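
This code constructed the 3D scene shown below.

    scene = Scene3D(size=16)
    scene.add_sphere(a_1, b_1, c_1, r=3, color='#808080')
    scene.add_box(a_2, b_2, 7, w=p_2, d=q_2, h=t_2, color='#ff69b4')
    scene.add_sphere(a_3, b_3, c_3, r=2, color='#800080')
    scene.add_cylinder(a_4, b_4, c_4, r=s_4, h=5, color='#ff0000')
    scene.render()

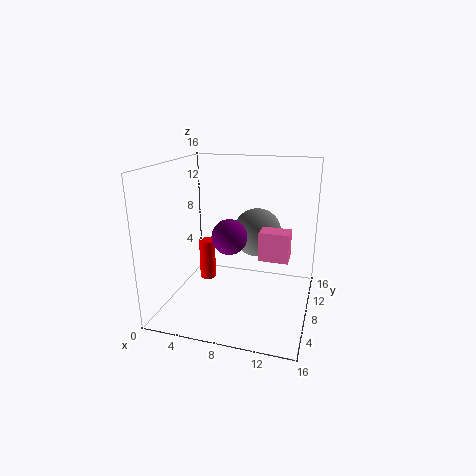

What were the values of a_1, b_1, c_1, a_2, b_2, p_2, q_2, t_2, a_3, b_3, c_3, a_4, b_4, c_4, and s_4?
a_1 = 9; b_1 = 13; c_1 = 7; a_2 = 11; b_2 = 5; p_2 = 3; q_2 = 2; t_2 = 3; a_3 = 7; b_3 = 8; c_3 = 8; a_4 = 3; b_4 = 11; c_4 = 1; s_4 = 1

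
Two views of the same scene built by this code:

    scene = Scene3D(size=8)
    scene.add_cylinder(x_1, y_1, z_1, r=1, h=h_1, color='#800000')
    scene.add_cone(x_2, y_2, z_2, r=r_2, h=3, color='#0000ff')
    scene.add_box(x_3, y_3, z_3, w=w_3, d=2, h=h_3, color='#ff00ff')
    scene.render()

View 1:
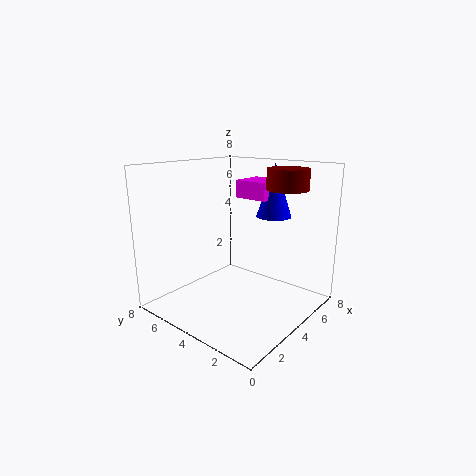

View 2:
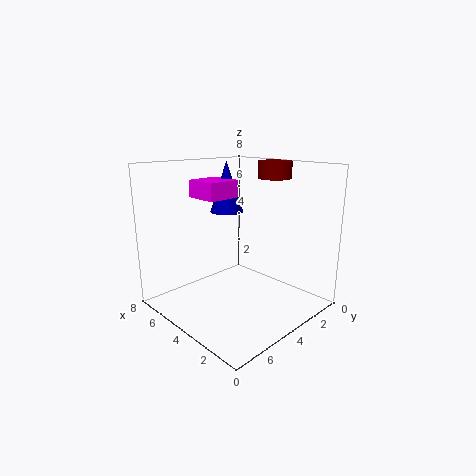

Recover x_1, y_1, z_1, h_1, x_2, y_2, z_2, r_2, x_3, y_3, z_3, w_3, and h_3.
x_1 = 4, y_1 = 1, z_1 = 7, h_1 = 1, x_2 = 6, y_2 = 3, z_2 = 5, r_2 = 1, x_3 = 5, y_3 = 3, z_3 = 6, w_3 = 2, h_3 = 1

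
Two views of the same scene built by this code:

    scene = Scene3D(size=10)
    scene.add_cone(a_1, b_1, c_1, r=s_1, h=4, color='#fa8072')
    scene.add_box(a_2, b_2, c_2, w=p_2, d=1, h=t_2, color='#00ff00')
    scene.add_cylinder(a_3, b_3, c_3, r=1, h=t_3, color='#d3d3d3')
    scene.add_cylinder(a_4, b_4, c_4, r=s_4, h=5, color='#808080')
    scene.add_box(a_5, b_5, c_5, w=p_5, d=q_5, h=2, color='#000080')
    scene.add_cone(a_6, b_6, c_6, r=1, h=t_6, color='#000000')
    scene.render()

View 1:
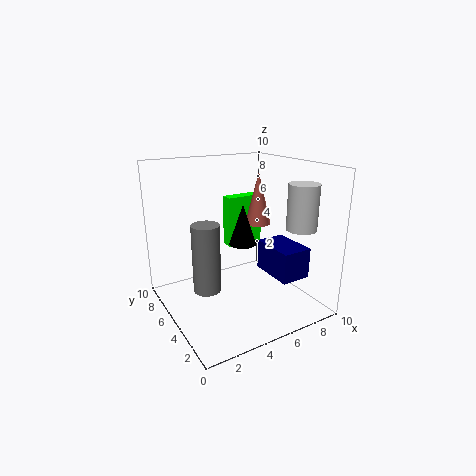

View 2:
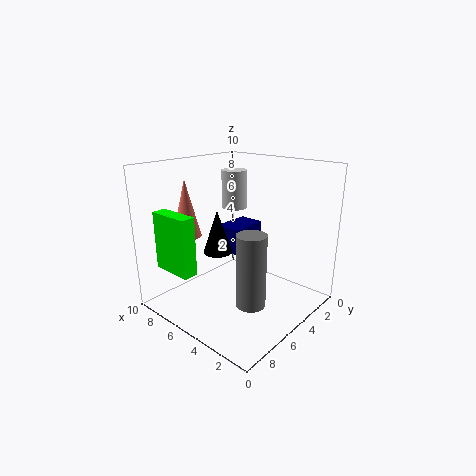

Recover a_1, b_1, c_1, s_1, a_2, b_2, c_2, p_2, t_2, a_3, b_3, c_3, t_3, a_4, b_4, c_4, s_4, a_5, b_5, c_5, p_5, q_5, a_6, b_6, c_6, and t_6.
a_1 = 8; b_1 = 7; c_1 = 5; s_1 = 1; a_2 = 6; b_2 = 8; c_2 = 3; p_2 = 3; t_2 = 4; a_3 = 8; b_3 = 2; c_3 = 6; t_3 = 3; a_4 = 3; b_4 = 6; c_4 = 1; s_4 = 1; a_5 = 6; b_5 = 1; c_5 = 3; p_5 = 2; q_5 = 3; a_6 = 6; b_6 = 6; c_6 = 4; t_6 = 3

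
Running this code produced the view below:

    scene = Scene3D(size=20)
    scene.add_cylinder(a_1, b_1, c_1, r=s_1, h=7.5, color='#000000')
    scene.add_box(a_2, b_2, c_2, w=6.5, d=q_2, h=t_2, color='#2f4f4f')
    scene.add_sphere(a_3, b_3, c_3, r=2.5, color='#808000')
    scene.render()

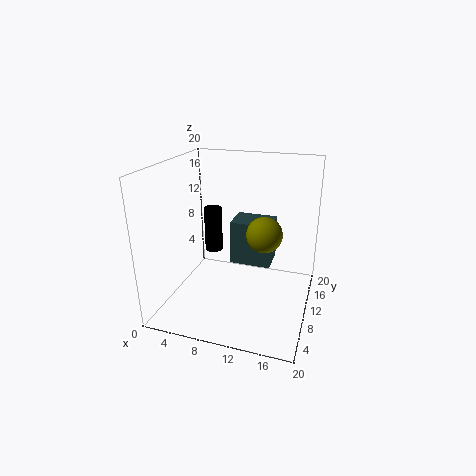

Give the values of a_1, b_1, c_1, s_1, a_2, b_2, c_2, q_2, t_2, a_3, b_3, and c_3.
a_1 = 3, b_1 = 18, c_1 = 3.5, s_1 = 1.5, a_2 = 7, b_2 = 15, c_2 = 3, q_2 = 5, t_2 = 7, a_3 = 13.5, b_3 = 11, c_3 = 10.5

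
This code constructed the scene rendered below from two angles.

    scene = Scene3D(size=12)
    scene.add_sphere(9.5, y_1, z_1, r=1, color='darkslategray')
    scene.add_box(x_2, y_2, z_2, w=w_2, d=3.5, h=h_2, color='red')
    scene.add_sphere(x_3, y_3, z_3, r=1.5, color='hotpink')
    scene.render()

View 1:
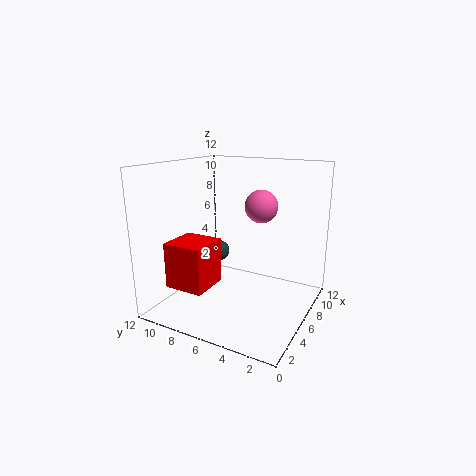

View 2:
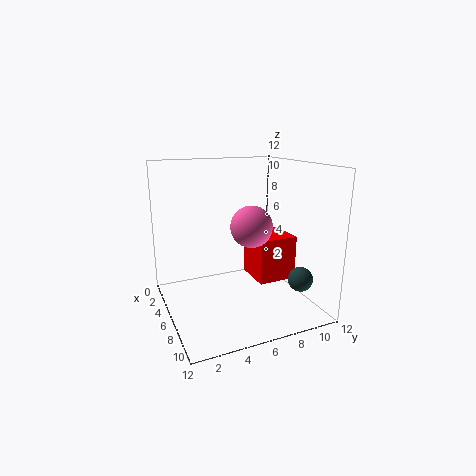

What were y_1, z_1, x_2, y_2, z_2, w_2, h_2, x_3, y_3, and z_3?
y_1 = 10, z_1 = 3, x_2 = 3, y_2 = 8, z_2 = 1.5, w_2 = 3.5, h_2 = 4, x_3 = 9.5, y_3 = 5.5, z_3 = 8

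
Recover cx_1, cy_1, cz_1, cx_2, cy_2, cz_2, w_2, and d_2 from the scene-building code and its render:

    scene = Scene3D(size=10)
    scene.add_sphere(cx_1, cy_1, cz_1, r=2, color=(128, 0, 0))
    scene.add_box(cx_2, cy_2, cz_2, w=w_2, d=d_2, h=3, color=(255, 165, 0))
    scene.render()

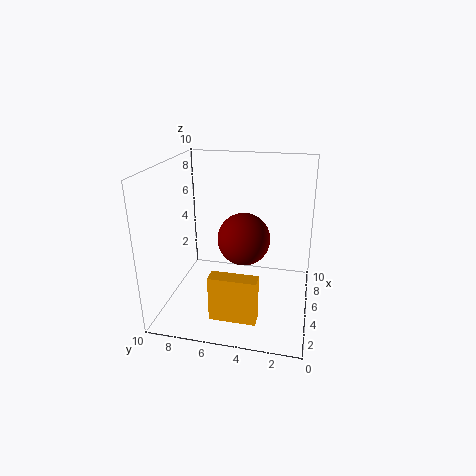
cx_1 = 7
cy_1 = 5
cz_1 = 4
cx_2 = 1
cy_2 = 3
cz_2 = 1
w_2 = 1
d_2 = 3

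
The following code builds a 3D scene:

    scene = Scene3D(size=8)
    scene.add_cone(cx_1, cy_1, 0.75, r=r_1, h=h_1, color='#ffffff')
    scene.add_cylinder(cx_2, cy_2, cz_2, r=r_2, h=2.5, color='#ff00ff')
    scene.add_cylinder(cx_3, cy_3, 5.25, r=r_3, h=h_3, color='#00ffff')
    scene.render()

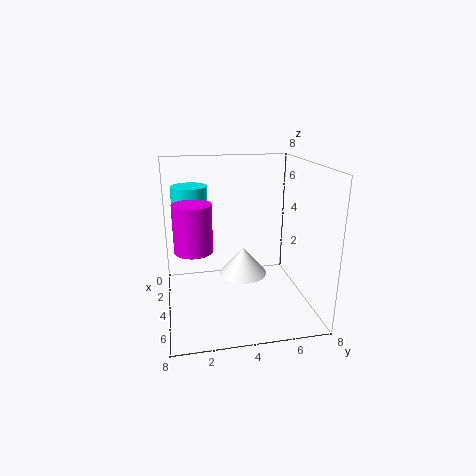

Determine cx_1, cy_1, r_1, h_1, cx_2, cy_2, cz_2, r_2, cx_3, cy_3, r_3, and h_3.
cx_1 = 2; cy_1 = 4.75; r_1 = 1.5; h_1 = 1.75; cx_2 = 4.75; cy_2 = 1.5; cz_2 = 3.75; r_2 = 1; cx_3 = 2.75; cy_3 = 1.5; r_3 = 1; h_3 = 1.5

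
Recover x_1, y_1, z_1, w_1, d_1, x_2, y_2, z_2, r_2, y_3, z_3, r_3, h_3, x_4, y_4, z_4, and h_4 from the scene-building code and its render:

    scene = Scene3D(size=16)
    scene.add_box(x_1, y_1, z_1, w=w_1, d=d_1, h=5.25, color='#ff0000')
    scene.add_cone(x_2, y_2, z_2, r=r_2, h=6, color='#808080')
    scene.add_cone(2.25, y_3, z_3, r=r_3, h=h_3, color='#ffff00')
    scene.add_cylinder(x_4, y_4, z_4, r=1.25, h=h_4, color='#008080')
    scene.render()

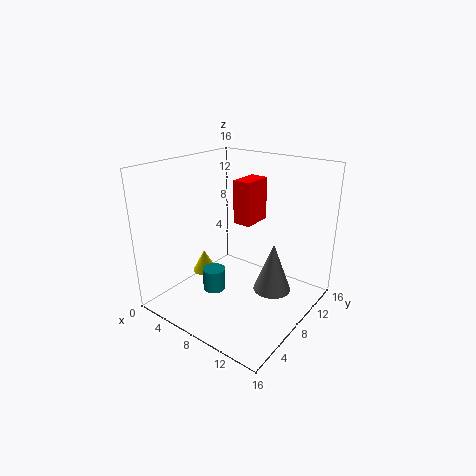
x_1 = 5.25, y_1 = 10.75, z_1 = 8.25, w_1 = 2.25, d_1 = 3.75, x_2 = 10.75, y_2 = 11.25, z_2 = 0.75, r_2 = 2.25, y_3 = 8.5, z_3 = 1.75, r_3 = 1.5, h_3 = 2.75, x_4 = 6.5, y_4 = 5.5, z_4 = 2.25, h_4 = 2.5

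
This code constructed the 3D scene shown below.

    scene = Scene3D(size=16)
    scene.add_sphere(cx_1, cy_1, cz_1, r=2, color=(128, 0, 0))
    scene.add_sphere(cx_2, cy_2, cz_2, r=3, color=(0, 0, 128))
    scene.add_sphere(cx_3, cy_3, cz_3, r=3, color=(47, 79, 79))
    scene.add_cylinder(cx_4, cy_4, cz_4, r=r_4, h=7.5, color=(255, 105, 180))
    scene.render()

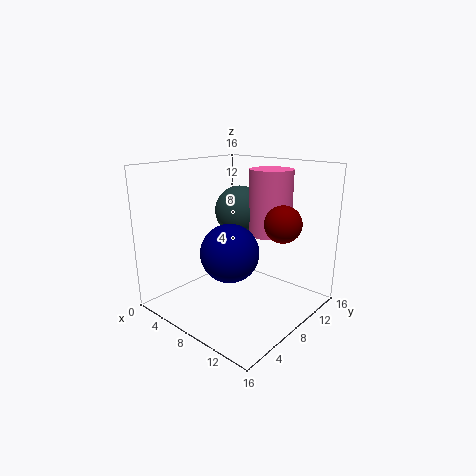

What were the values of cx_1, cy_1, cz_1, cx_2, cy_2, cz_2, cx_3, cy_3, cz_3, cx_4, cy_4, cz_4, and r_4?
cx_1 = 12.5; cy_1 = 10; cz_1 = 10; cx_2 = 9.5; cy_2 = 5; cz_2 = 7.5; cx_3 = 5.25; cy_3 = 11.5; cz_3 = 10; cx_4 = 9.25; cy_4 = 12.25; cz_4 = 7.75; r_4 = 2.5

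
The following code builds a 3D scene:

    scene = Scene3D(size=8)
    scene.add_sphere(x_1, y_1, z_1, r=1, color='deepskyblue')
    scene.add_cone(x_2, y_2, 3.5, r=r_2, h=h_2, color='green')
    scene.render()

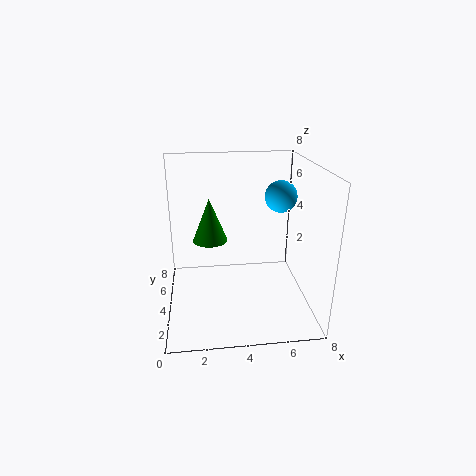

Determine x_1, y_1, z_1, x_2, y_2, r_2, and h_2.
x_1 = 7
y_1 = 6.5
z_1 = 5.5
x_2 = 2.5
y_2 = 5
r_2 = 1
h_2 = 2.5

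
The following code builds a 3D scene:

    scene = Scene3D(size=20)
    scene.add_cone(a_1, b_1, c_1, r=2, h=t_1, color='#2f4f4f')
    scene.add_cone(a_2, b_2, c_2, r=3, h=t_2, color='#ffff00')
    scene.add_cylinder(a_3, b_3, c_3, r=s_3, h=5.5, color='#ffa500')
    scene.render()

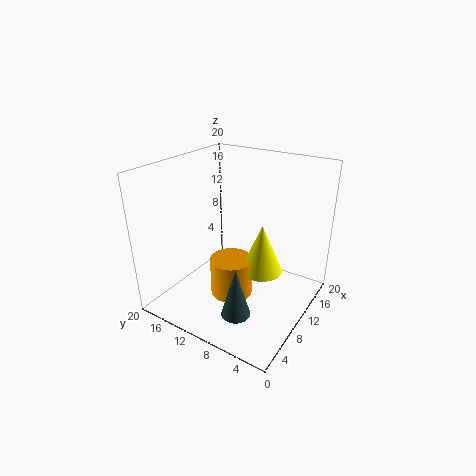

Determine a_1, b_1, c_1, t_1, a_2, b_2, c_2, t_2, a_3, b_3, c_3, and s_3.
a_1 = 5.5; b_1 = 7.5; c_1 = 1; t_1 = 7; a_2 = 11.5; b_2 = 7; c_2 = 5; t_2 = 7; a_3 = 9; b_3 = 10.5; c_3 = 1.5; s_3 = 3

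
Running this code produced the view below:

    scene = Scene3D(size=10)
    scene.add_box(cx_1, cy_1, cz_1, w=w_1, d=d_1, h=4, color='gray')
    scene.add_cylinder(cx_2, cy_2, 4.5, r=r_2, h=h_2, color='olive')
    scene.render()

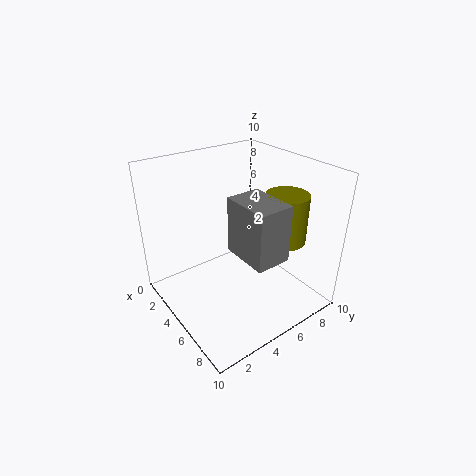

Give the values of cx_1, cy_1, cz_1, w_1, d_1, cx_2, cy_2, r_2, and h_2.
cx_1 = 4.5
cy_1 = 4.5
cz_1 = 4
w_1 = 3.5
d_1 = 2.5
cx_2 = 6.5
cy_2 = 8
r_2 = 1.5
h_2 = 3.5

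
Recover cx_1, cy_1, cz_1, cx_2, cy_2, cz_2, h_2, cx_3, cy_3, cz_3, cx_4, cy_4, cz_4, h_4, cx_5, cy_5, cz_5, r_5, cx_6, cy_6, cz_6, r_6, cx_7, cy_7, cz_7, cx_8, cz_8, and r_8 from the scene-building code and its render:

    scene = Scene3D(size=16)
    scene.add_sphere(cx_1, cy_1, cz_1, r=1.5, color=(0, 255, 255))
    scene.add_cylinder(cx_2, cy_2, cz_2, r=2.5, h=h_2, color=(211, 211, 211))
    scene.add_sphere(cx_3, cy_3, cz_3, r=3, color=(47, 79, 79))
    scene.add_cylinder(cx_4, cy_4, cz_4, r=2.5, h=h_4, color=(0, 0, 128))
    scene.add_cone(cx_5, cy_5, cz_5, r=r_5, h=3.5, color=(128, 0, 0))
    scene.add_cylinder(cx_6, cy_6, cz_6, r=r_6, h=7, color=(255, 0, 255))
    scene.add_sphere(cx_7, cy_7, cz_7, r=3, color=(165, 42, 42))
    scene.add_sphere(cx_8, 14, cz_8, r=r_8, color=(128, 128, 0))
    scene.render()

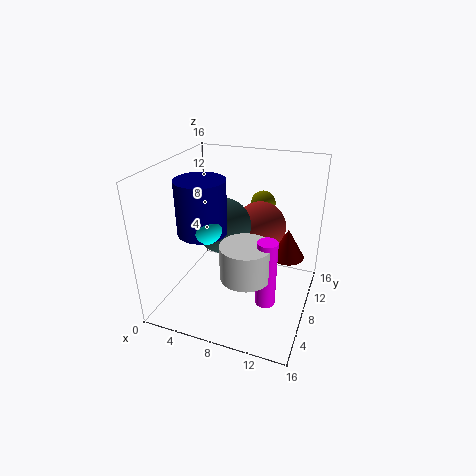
cx_1 = 6.5; cy_1 = 3.5; cz_1 = 11; cx_2 = 10.5; cy_2 = 3.5; cz_2 = 6.5; h_2 = 3.5; cx_3 = 6.5; cy_3 = 7.5; cz_3 = 9.5; cx_4 = 5.5; cy_4 = 4.5; cz_4 = 10; h_4 = 5.5; cx_5 = 13; cy_5 = 11; cz_5 = 5; r_5 = 2; cx_6 = 12.5; cy_6 = 4; cz_6 = 3.5; r_6 = 1; cx_7 = 9.5; cy_7 = 11.5; cz_7 = 8; cx_8 = 9; cz_8 = 10; r_8 = 1.5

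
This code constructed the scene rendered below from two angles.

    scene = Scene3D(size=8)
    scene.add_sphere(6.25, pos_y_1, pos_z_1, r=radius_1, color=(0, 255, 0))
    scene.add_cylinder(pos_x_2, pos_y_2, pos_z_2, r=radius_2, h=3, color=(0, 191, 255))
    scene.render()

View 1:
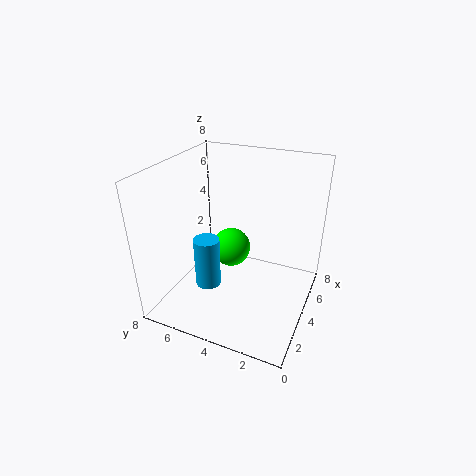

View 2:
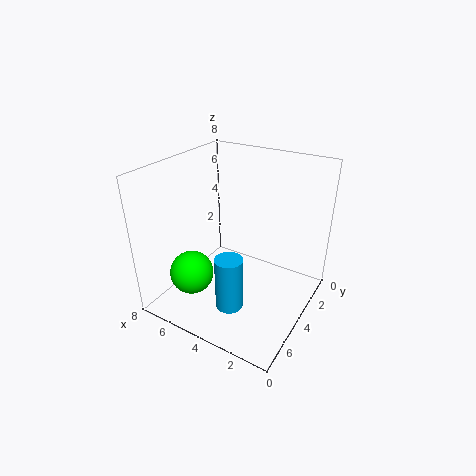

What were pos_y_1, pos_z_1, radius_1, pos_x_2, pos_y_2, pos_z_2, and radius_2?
pos_y_1 = 5.5; pos_z_1 = 1.75; radius_1 = 1.25; pos_x_2 = 3.5; pos_y_2 = 5.75; pos_z_2 = 0.75; radius_2 = 0.75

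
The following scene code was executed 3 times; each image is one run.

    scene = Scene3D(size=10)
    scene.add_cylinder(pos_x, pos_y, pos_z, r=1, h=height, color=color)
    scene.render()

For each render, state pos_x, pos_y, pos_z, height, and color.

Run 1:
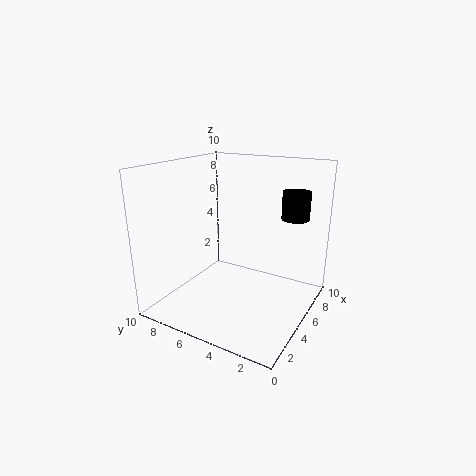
pos_x = 8
pos_y = 2
pos_z = 6
height = 2
color = 'black'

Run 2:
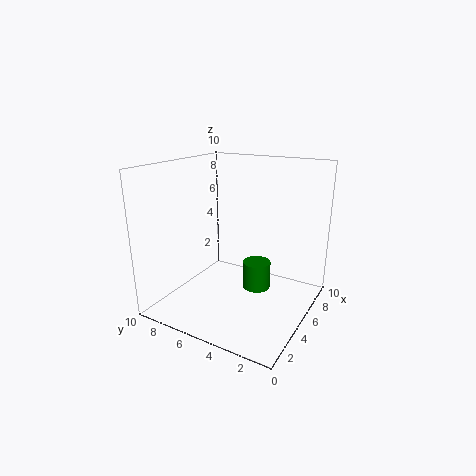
pos_x = 6
pos_y = 4
pos_z = 1
height = 2
color = 'green'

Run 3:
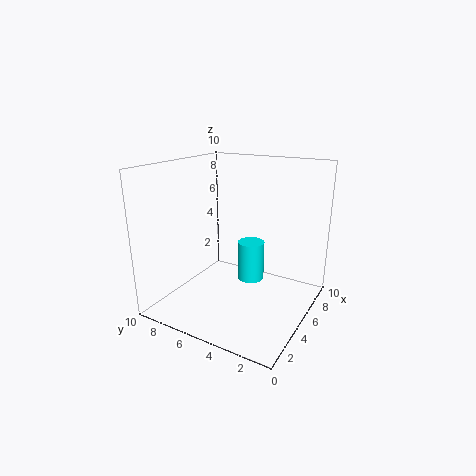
pos_x = 7
pos_y = 5
pos_z = 1
height = 3
color = 'cyan'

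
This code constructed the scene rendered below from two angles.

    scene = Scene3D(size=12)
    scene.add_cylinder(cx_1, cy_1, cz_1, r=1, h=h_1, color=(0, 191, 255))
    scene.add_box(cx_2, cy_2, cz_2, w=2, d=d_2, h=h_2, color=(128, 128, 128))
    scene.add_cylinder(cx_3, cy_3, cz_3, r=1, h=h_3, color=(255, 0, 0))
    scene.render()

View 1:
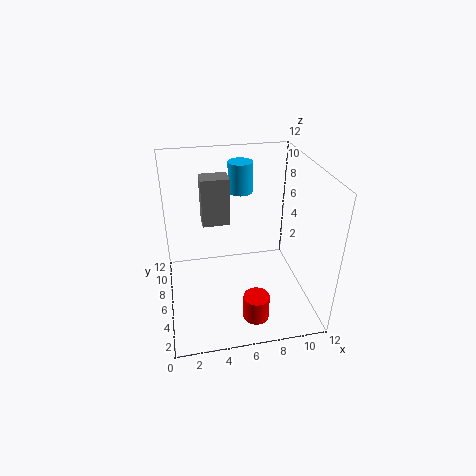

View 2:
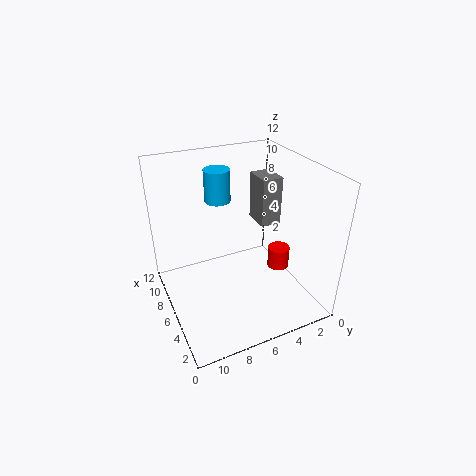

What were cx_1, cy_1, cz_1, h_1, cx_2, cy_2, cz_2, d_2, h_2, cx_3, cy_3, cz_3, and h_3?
cx_1 = 6.5; cy_1 = 7.5; cz_1 = 9.5; h_1 = 2.5; cx_2 = 3; cy_2 = 4; cz_2 = 8.5; d_2 = 1.5; h_2 = 3.5; cx_3 = 6.5; cy_3 = 1.5; cz_3 = 1.5; h_3 = 2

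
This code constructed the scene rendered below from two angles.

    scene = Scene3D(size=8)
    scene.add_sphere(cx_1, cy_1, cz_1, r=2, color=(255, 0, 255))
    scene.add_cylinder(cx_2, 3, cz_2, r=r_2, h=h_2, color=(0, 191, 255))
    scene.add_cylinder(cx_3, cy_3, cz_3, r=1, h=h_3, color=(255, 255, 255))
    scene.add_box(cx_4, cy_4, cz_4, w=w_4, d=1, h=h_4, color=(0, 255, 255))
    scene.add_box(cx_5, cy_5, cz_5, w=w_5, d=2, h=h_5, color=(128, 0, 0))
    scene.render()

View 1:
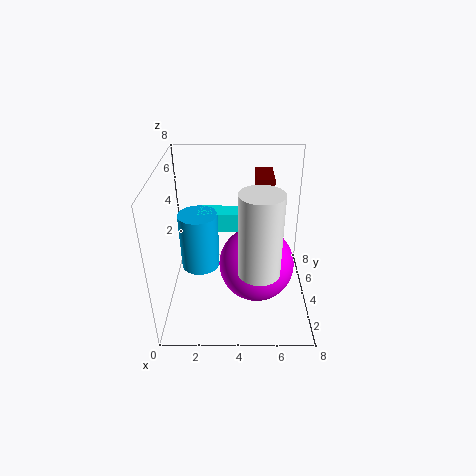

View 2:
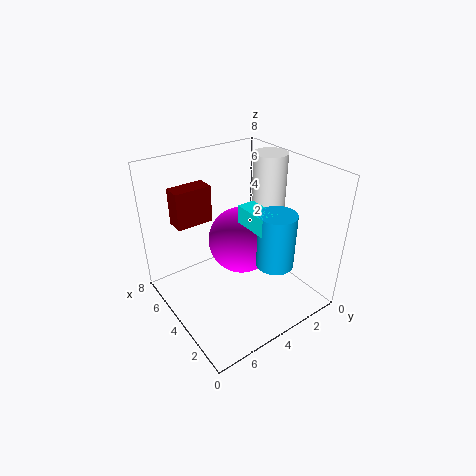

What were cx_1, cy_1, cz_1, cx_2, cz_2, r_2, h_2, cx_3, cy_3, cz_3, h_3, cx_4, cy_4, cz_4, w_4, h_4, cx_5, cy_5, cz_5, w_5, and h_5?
cx_1 = 5; cy_1 = 3; cz_1 = 3; cx_2 = 2; cz_2 = 3; r_2 = 1; h_2 = 3; cx_3 = 5; cy_3 = 1; cz_3 = 4; h_3 = 4; cx_4 = 2; cy_4 = 3; cz_4 = 5; w_4 = 2; h_4 = 1; cx_5 = 5; cy_5 = 5; cz_5 = 5; w_5 = 1; h_5 = 2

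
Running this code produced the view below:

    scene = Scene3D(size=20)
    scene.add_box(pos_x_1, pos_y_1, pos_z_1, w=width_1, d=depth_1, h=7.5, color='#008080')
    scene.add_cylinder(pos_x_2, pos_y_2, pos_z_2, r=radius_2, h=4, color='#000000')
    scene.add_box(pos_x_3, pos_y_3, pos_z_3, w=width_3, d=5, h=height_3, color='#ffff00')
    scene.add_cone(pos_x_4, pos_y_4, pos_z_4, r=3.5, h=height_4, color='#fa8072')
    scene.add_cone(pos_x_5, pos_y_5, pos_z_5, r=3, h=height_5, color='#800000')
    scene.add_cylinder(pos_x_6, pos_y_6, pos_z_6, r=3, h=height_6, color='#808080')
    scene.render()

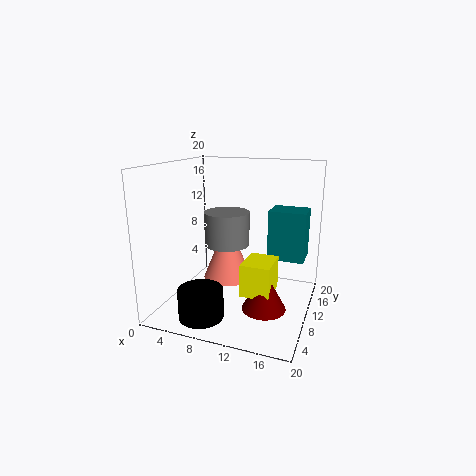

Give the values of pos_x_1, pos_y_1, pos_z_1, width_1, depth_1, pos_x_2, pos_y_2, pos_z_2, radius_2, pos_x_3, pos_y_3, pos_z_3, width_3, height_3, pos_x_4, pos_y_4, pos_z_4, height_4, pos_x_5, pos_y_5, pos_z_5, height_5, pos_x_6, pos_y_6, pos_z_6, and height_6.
pos_x_1 = 13; pos_y_1 = 14.5; pos_z_1 = 5.5; width_1 = 5.5; depth_1 = 4.5; pos_x_2 = 7; pos_y_2 = 4; pos_z_2 = 0.5; radius_2 = 3; pos_x_3 = 11.5; pos_y_3 = 6.5; pos_z_3 = 3; width_3 = 4; height_3 = 4.5; pos_x_4 = 8; pos_y_4 = 11; pos_z_4 = 3.5; height_4 = 8.5; pos_x_5 = 14.5; pos_y_5 = 8; pos_z_5 = 1; height_5 = 5.5; pos_x_6 = 9; pos_y_6 = 8.5; pos_z_6 = 9.5; height_6 = 4.5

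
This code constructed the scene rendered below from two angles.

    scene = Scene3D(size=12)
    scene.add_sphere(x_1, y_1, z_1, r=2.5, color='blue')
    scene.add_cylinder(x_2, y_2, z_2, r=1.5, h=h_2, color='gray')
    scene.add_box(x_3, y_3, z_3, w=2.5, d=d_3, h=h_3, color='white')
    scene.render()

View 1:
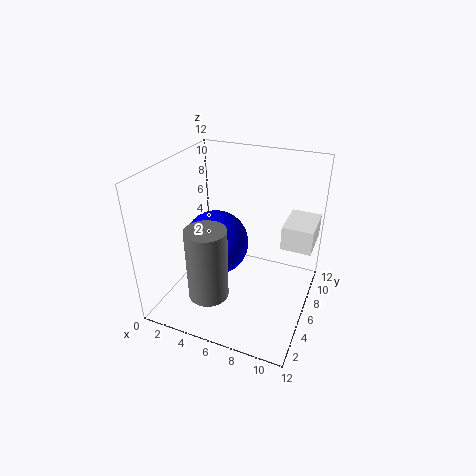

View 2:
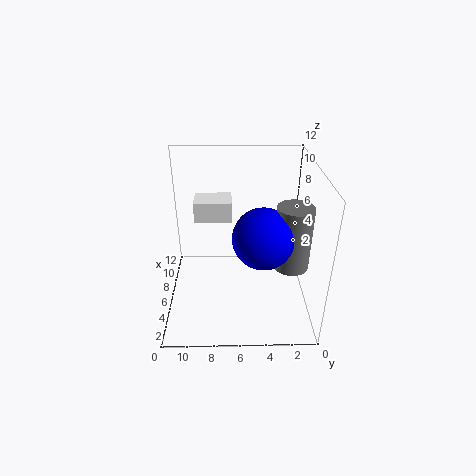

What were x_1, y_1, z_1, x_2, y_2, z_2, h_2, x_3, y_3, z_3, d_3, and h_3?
x_1 = 5
y_1 = 4
z_1 = 6.5
x_2 = 5.5
y_2 = 1.5
z_2 = 3.5
h_2 = 5.5
x_3 = 9.5
y_3 = 6.5
z_3 = 5.5
d_3 = 3.5
h_3 = 2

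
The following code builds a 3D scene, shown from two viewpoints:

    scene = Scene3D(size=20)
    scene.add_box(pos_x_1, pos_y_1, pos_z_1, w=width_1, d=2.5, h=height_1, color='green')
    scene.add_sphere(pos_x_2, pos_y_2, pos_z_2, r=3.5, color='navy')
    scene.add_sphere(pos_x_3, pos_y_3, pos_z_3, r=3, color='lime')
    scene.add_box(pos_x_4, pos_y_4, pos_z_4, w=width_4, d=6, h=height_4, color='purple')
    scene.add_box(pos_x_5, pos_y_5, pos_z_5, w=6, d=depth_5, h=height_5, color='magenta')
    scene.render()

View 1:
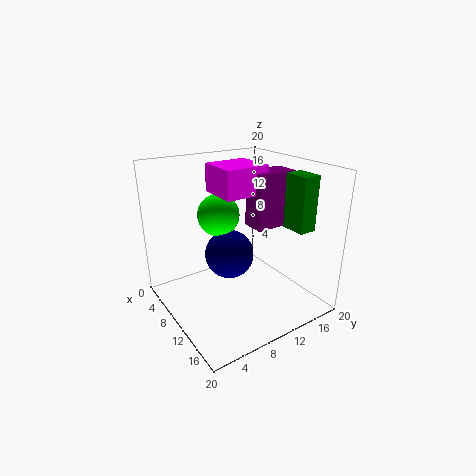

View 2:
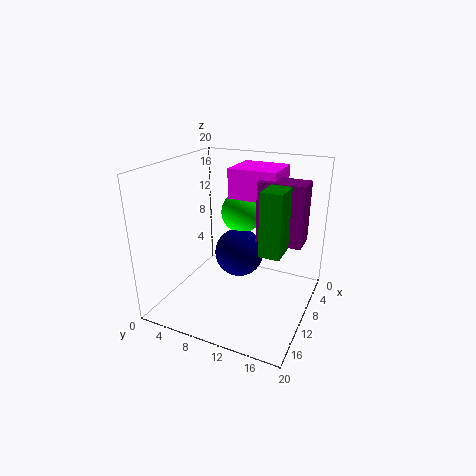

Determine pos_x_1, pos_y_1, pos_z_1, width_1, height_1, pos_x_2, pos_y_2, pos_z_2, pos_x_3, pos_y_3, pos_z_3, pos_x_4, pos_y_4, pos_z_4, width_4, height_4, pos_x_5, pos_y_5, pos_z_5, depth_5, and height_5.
pos_x_1 = 13; pos_y_1 = 15.5; pos_z_1 = 11.5; width_1 = 3.5; height_1 = 7.5; pos_x_2 = 8.5; pos_y_2 = 9.5; pos_z_2 = 7; pos_x_3 = 6.5; pos_y_3 = 9; pos_z_3 = 12.5; pos_x_4 = 7.5; pos_y_4 = 13; pos_z_4 = 10.5; width_4 = 3.5; height_4 = 8; pos_x_5 = 4; pos_y_5 = 8.5; pos_z_5 = 15.5; depth_5 = 6.5; height_5 = 4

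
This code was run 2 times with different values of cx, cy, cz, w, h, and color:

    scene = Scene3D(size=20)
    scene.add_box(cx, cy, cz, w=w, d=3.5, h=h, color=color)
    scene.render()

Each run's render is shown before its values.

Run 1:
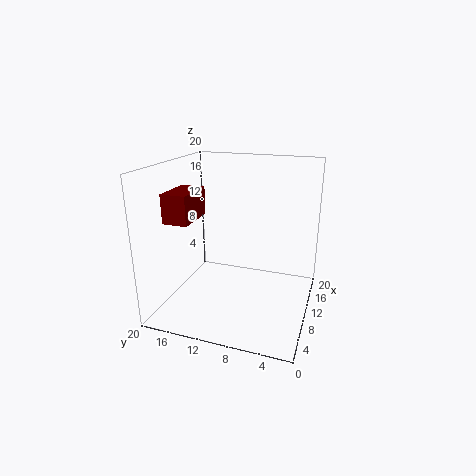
cx = 5.5
cy = 15.5
cz = 12.5
w = 6
h = 4
color = 'maroon'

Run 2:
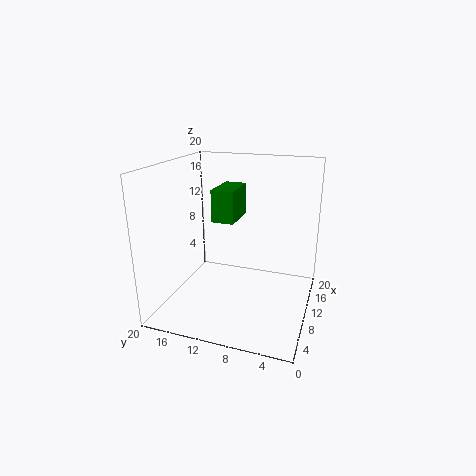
cx = 13.5
cy = 12
cz = 10.5
w = 6.5
h = 5
color = 'green'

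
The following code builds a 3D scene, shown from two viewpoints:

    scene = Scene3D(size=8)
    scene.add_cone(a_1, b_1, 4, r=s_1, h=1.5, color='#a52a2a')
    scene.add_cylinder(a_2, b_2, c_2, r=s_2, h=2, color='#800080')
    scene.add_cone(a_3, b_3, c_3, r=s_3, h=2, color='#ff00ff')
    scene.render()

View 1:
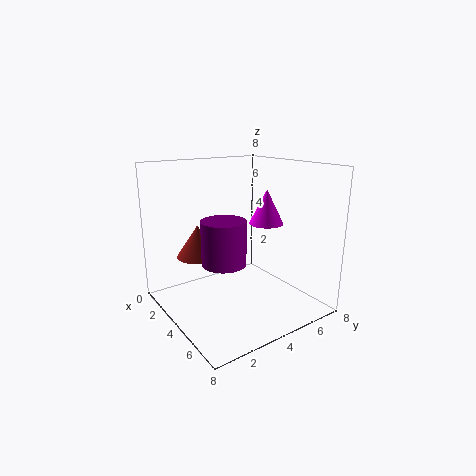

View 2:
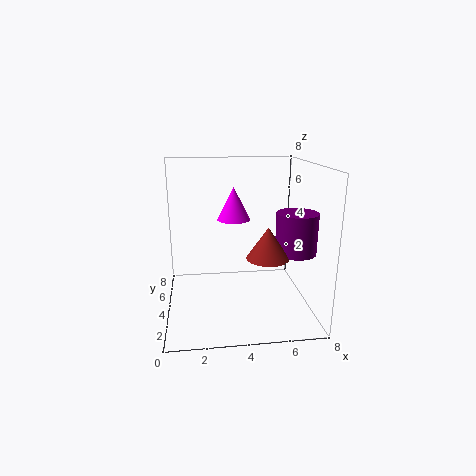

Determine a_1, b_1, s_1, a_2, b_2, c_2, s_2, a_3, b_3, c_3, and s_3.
a_1 = 5; b_1 = 1; s_1 = 1; a_2 = 6.5; b_2 = 1.5; c_2 = 4; s_2 = 1; a_3 = 4; b_3 = 6; c_3 = 4.5; s_3 = 1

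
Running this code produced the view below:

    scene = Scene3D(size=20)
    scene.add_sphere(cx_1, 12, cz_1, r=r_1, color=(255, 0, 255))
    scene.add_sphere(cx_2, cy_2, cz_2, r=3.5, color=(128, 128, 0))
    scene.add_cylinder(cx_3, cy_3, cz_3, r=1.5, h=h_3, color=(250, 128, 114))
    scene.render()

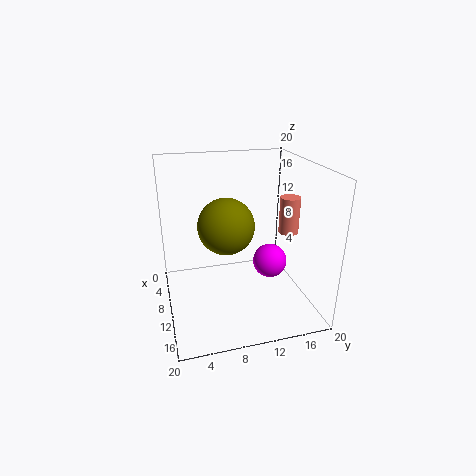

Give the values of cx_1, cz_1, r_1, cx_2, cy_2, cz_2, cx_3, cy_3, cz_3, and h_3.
cx_1 = 17
cz_1 = 10
r_1 = 2
cx_2 = 13.5
cy_2 = 7.5
cz_2 = 13.5
cx_3 = 8
cy_3 = 18.5
cz_3 = 9
h_3 = 5.5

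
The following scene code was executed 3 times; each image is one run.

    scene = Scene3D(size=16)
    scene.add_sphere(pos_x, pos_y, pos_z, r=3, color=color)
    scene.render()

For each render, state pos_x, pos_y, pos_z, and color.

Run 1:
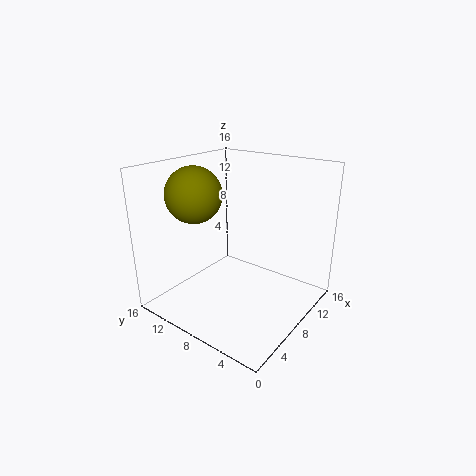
pos_x = 5
pos_y = 11.5
pos_z = 13
color = 'olive'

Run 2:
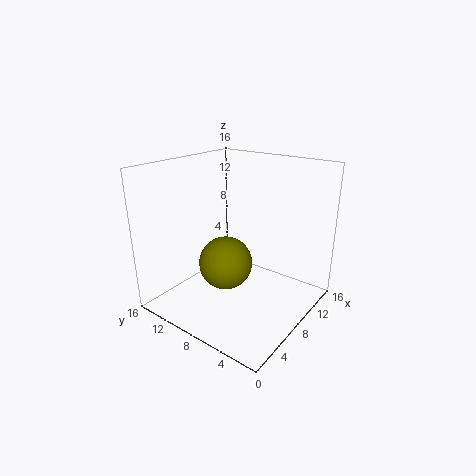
pos_x = 7
pos_y = 9
pos_z = 5
color = 'olive'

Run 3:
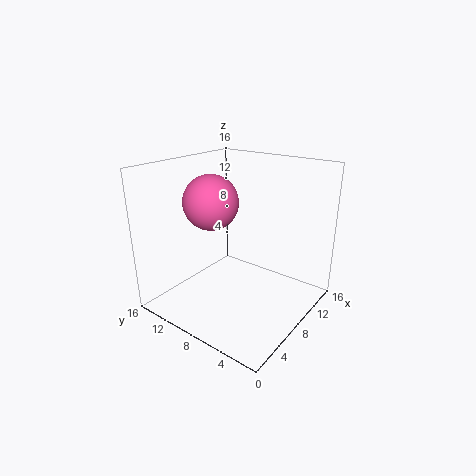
pos_x = 6.5
pos_y = 10.5
pos_z = 12
color = 'hotpink'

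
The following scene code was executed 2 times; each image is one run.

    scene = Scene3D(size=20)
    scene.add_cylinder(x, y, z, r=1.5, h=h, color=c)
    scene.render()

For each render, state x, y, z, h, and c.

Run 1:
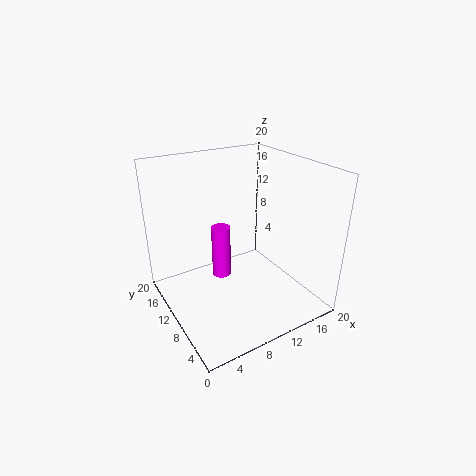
x = 10.5; y = 16; z = 0.5; h = 8.5; c = 'magenta'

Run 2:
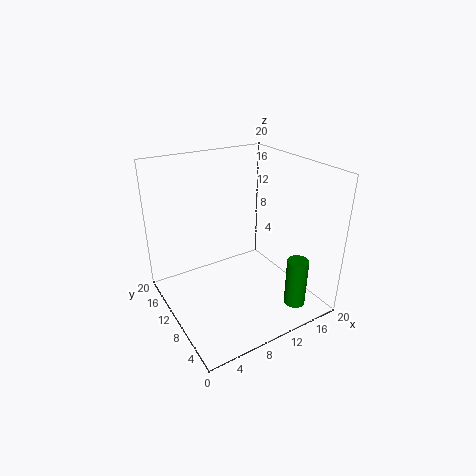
x = 16; y = 4; z = 0.5; h = 7; c = 'green'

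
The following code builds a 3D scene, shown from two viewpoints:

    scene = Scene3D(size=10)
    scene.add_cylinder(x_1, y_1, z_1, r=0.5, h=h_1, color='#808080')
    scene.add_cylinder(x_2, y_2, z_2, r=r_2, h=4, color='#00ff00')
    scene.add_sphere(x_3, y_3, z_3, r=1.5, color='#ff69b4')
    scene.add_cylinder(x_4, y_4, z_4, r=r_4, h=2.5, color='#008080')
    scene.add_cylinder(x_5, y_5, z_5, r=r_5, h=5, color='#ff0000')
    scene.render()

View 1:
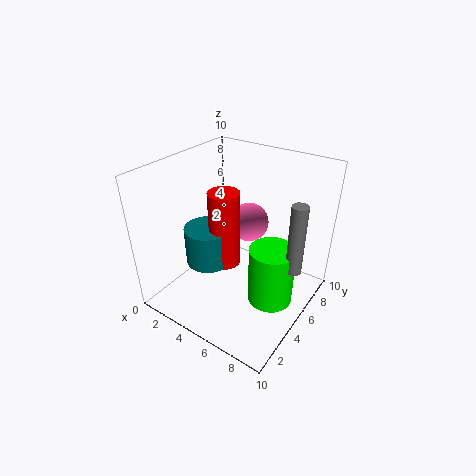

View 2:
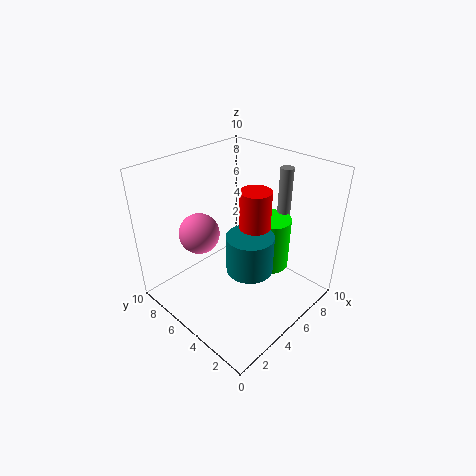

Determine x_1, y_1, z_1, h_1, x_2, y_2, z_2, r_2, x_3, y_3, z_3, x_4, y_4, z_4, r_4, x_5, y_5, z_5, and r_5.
x_1 = 9.5, y_1 = 4.5, z_1 = 4.5, h_1 = 4.5, x_2 = 8, y_2 = 4.5, z_2 = 1.5, r_2 = 1.5, x_3 = 4, y_3 = 8, z_3 = 4.5, x_4 = 4, y_4 = 3, z_4 = 4, r_4 = 1.5, x_5 = 5, y_5 = 3.5, z_5 = 4, r_5 = 1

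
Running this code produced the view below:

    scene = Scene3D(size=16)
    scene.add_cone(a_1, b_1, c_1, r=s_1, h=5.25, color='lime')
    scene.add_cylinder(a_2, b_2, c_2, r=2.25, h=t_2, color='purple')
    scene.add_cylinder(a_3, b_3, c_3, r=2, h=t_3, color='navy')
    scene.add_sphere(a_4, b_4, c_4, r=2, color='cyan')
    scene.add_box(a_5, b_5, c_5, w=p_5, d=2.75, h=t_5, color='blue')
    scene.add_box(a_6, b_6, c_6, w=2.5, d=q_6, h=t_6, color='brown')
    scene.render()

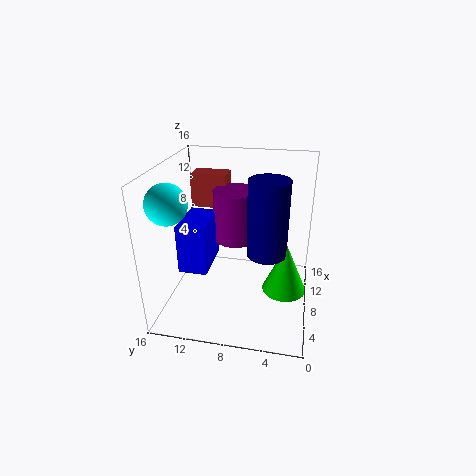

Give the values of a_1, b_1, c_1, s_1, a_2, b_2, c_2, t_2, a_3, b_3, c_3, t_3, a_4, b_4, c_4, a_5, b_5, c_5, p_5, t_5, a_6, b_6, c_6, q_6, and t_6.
a_1 = 5.25, b_1 = 2.5, c_1 = 4, s_1 = 2.25, a_2 = 6.75, b_2 = 8, c_2 = 8.75, t_2 = 5.25, a_3 = 5.25, b_3 = 4.5, c_3 = 8, t_3 = 7.75, a_4 = 3, b_4 = 13.75, c_4 = 13.5, a_5 = 1.5, b_5 = 9.75, c_5 = 7.25, p_5 = 4.75, t_5 = 4.75, a_6 = 7.75, b_6 = 9.25, c_6 = 11.5, q_6 = 3.75, t_6 = 3.5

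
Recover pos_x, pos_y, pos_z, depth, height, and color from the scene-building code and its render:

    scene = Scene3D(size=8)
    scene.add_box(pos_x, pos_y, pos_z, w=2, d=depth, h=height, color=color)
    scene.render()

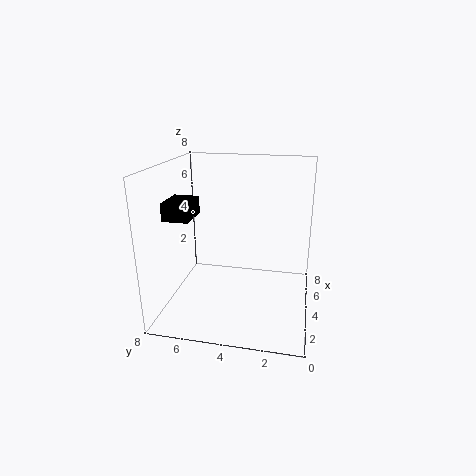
pos_x = 3, pos_y = 6.5, pos_z = 5, depth = 1.5, height = 1, color = 'black'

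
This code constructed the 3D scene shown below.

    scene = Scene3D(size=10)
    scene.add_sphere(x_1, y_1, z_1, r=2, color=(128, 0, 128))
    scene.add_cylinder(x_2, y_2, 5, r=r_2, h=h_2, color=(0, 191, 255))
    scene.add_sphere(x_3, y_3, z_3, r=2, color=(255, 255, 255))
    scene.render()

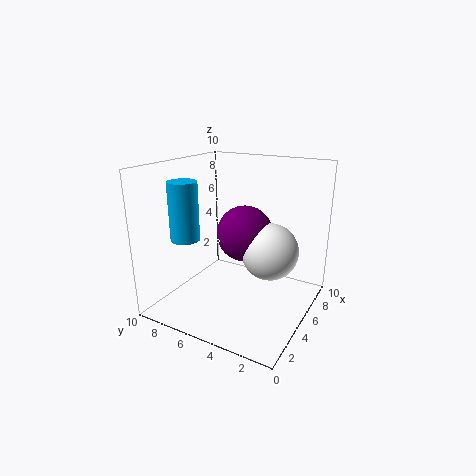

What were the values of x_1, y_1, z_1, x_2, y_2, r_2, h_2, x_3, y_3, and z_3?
x_1 = 6
y_1 = 5
z_1 = 5
x_2 = 3
y_2 = 8
r_2 = 1
h_2 = 4
x_3 = 6
y_3 = 3
z_3 = 4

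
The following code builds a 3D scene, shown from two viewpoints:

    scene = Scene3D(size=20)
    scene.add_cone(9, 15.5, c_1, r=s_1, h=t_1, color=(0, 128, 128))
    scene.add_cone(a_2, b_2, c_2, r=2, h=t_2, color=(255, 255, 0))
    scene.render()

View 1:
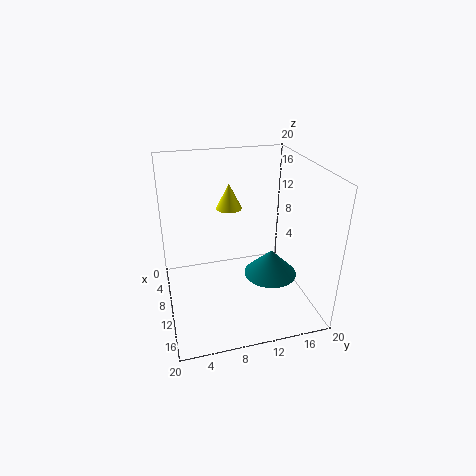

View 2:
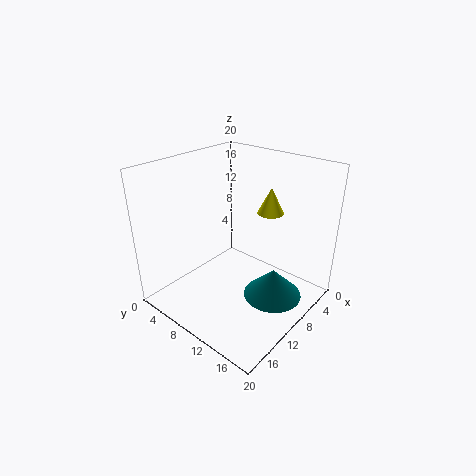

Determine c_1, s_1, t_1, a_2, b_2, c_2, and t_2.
c_1 = 2.5; s_1 = 4; t_1 = 4; a_2 = 3; b_2 = 10.5; c_2 = 11.5; t_2 = 4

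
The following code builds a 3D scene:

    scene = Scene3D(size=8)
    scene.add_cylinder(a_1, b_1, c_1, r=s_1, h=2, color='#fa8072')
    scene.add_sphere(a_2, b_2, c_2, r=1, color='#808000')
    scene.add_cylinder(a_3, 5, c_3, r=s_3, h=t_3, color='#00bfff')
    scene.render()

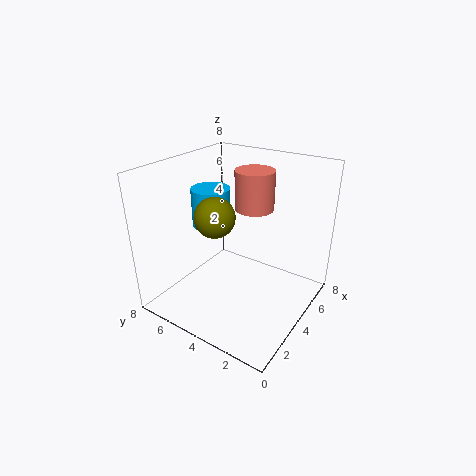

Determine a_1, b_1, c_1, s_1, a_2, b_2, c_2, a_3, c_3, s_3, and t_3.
a_1 = 4; b_1 = 3; c_1 = 6; s_1 = 1; a_2 = 2; b_2 = 4; c_2 = 6; a_3 = 3; c_3 = 5; s_3 = 1; t_3 = 2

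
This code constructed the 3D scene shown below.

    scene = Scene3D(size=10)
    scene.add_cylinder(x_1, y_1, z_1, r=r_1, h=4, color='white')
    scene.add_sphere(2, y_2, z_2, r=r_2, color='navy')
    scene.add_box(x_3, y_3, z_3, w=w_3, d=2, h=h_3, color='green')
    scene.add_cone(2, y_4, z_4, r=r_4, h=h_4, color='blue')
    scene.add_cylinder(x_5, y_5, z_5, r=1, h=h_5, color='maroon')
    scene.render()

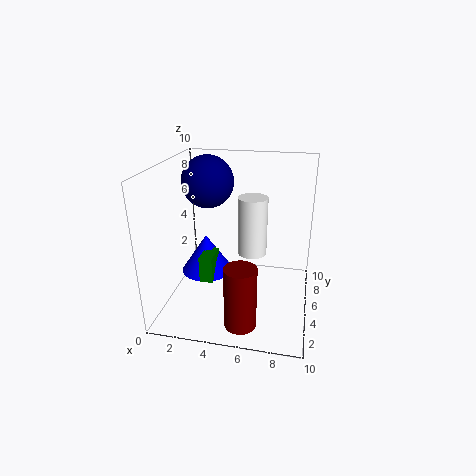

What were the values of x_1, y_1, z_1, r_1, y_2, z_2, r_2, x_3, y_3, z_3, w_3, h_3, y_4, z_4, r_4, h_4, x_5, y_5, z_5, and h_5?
x_1 = 6, y_1 = 5, z_1 = 4, r_1 = 1, y_2 = 8, z_2 = 8, r_2 = 2, x_3 = 2, y_3 = 5, z_3 = 1, w_3 = 1, h_3 = 2, y_4 = 7, z_4 = 1, r_4 = 2, h_4 = 3, x_5 = 6, y_5 = 1, z_5 = 1, h_5 = 4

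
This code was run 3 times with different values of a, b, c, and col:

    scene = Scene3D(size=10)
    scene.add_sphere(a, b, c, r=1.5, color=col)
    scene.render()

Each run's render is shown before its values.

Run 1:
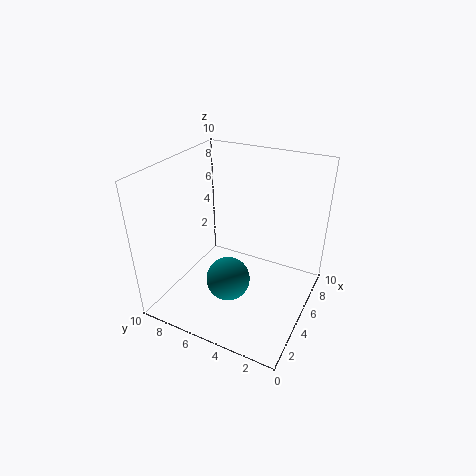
a = 3.5; b = 5; c = 2.5; col = 'teal'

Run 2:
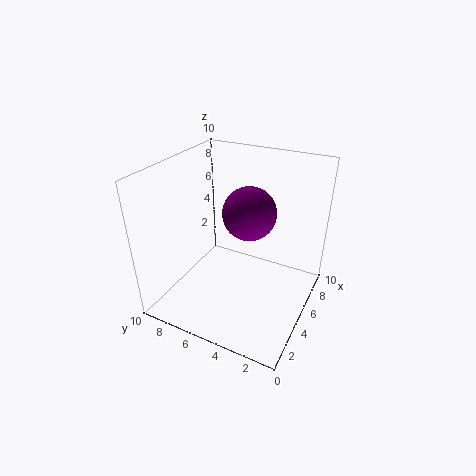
a = 2.5; b = 3; c = 8.5; col = 'purple'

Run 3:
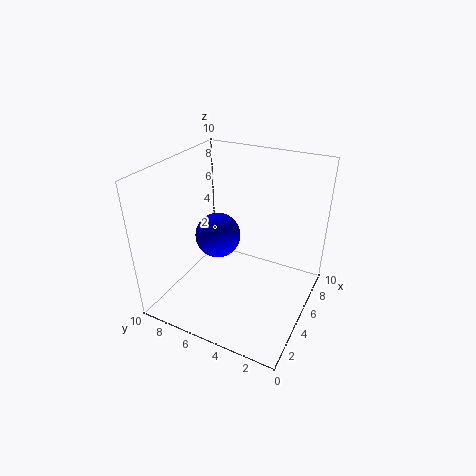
a = 4; b = 6; c = 5.5; col = 'blue'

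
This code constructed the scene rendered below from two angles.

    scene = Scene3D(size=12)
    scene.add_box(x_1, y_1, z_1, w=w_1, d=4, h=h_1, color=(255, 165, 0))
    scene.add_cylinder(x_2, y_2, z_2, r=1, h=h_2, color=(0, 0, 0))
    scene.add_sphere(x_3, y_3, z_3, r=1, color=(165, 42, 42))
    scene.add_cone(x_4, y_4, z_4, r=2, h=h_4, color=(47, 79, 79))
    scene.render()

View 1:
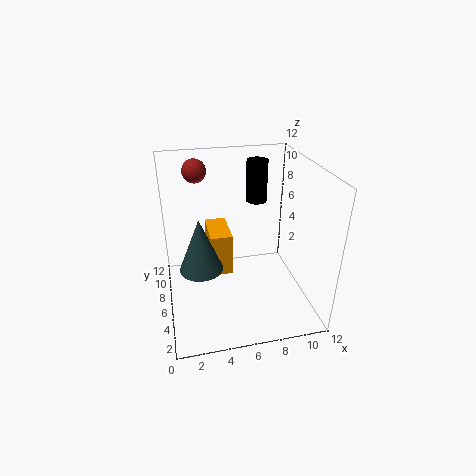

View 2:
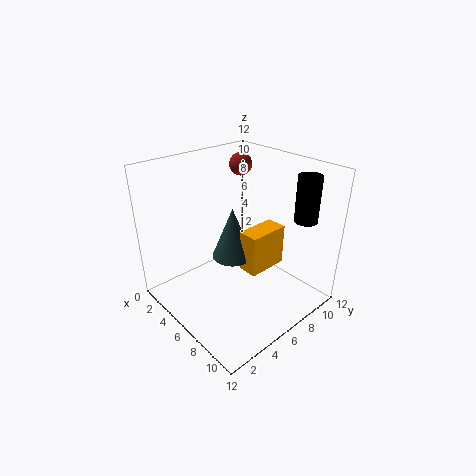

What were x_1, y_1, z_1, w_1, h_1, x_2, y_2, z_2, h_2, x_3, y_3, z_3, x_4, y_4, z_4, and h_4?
x_1 = 4; y_1 = 8; z_1 = 1; w_1 = 2; h_1 = 4; x_2 = 9; y_2 = 11; z_2 = 7; h_2 = 4; x_3 = 3; y_3 = 9; z_3 = 11; x_4 = 3; y_4 = 8; z_4 = 2; h_4 = 5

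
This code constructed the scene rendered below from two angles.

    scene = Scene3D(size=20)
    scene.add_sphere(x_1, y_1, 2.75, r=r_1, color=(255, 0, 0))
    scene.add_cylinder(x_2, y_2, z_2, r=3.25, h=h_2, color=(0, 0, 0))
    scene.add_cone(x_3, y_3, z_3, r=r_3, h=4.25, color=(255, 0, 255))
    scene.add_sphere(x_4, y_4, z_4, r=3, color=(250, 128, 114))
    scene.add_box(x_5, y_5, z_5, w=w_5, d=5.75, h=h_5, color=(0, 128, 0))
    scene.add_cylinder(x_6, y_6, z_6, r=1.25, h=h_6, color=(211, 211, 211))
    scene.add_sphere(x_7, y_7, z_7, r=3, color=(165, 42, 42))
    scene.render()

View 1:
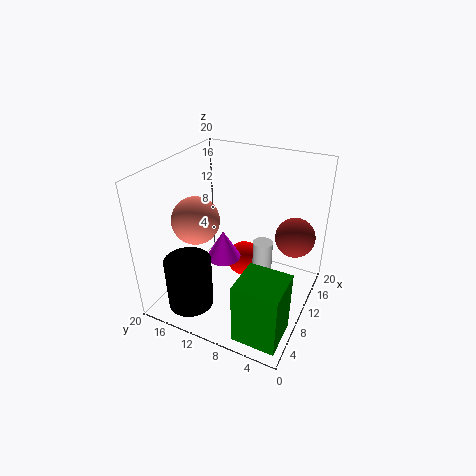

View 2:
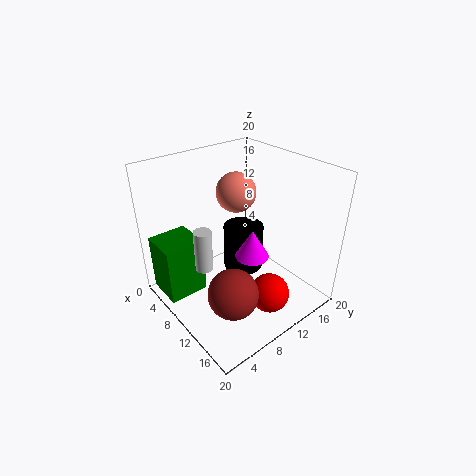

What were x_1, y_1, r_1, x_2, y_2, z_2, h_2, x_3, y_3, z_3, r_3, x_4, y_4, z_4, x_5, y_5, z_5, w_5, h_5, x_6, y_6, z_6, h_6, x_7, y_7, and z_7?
x_1 = 15.25; y_1 = 11.5; r_1 = 2.75; x_2 = 5; y_2 = 15.25; z_2 = 0.25; h_2 = 7.5; x_3 = 10.25; y_3 = 12.5; z_3 = 6; r_3 = 2.5; x_4 = 5.25; y_4 = 13.5; z_4 = 14.25; x_5 = 1; y_5 = 0.75; z_5 = 0.75; w_5 = 5.5; h_5 = 8.5; x_6 = 8; y_6 = 5.5; z_6 = 5.75; h_6 = 6; x_7 = 16.75; y_7 = 3.75; z_7 = 8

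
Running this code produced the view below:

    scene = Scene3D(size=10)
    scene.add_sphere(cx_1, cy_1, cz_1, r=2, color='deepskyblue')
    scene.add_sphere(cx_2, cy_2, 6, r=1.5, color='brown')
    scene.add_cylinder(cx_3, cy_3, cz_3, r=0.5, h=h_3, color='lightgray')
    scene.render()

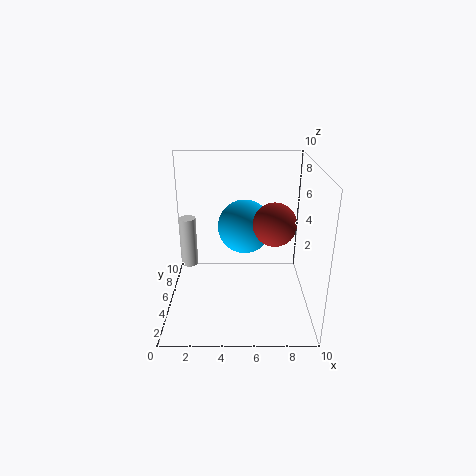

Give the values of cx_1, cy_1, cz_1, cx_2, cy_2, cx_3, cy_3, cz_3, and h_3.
cx_1 = 5.5, cy_1 = 7, cz_1 = 5, cx_2 = 7.5, cy_2 = 5, cx_3 = 2, cy_3 = 2.5, cz_3 = 4.5, h_3 = 3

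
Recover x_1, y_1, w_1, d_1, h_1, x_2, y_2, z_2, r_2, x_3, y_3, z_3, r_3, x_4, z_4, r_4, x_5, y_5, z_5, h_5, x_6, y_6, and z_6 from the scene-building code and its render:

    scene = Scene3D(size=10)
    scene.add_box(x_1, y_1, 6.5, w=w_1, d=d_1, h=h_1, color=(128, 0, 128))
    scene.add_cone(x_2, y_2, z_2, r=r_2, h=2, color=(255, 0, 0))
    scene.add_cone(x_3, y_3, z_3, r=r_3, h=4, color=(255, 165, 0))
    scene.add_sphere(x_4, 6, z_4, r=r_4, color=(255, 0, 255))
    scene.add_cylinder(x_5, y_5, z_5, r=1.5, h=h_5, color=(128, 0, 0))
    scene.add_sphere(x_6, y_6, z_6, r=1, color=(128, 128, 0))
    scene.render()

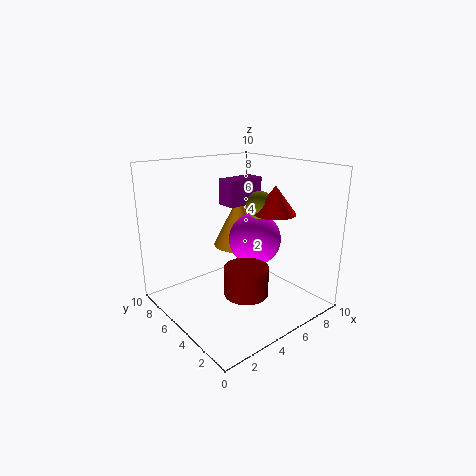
x_1 = 6; y_1 = 7; w_1 = 3; d_1 = 1.5; h_1 = 2; x_2 = 7.5; y_2 = 4; z_2 = 6.5; r_2 = 1.5; x_3 = 7.5; y_3 = 8; z_3 = 3; r_3 = 2; x_4 = 7.5; z_4 = 4; r_4 = 2; x_5 = 4.5; y_5 = 3.5; z_5 = 1.5; h_5 = 2; x_6 = 7; y_6 = 5; z_6 = 7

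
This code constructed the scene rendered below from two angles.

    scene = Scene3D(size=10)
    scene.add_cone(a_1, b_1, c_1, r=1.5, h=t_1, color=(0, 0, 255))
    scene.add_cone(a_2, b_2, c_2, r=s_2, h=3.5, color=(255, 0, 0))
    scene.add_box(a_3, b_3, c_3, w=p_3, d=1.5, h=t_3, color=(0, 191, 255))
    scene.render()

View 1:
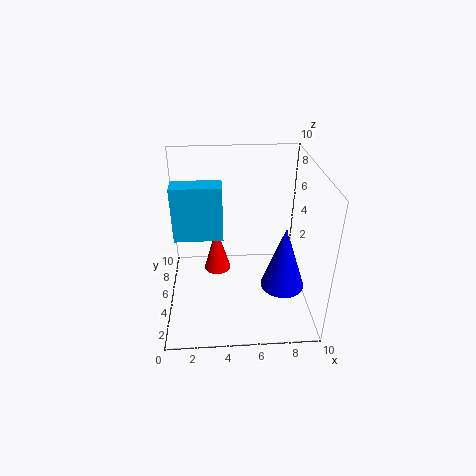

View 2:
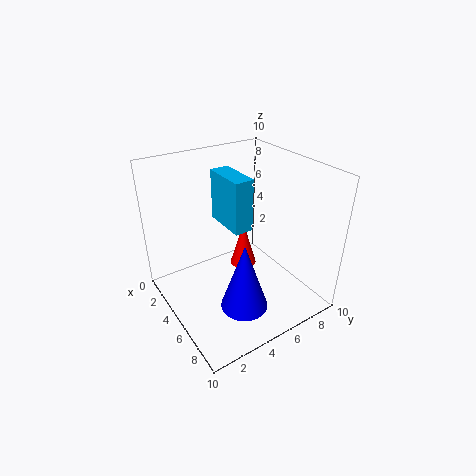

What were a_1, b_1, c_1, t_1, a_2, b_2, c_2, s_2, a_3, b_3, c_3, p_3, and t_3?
a_1 = 8
b_1 = 3.5
c_1 = 2
t_1 = 4.5
a_2 = 3.5
b_2 = 6.5
c_2 = 1.5
s_2 = 1
a_3 = 0.5
b_3 = 5.5
c_3 = 4.5
p_3 = 3.5
t_3 = 4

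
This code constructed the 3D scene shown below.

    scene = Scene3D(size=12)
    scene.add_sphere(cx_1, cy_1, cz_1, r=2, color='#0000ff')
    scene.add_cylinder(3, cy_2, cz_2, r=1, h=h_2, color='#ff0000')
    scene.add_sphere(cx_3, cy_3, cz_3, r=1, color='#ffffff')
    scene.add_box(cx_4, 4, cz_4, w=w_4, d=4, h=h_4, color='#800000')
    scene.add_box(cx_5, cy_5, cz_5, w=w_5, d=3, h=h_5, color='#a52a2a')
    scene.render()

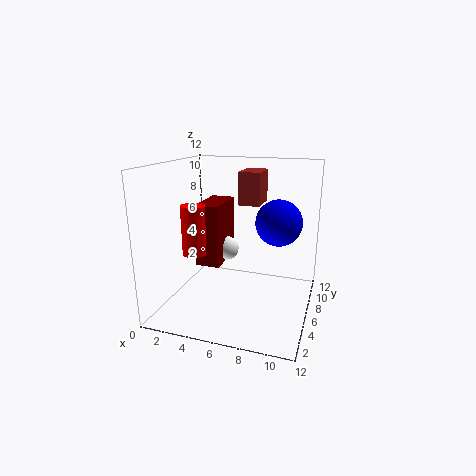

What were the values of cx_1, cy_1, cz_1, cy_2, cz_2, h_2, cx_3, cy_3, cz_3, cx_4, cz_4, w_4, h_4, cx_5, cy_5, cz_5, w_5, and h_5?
cx_1 = 9
cy_1 = 8
cz_1 = 7
cy_2 = 4
cz_2 = 5
h_2 = 4
cx_3 = 5
cy_3 = 6
cz_3 = 5
cx_4 = 3
cz_4 = 4
w_4 = 2
h_4 = 5
cx_5 = 5
cy_5 = 9
cz_5 = 8
w_5 = 2
h_5 = 3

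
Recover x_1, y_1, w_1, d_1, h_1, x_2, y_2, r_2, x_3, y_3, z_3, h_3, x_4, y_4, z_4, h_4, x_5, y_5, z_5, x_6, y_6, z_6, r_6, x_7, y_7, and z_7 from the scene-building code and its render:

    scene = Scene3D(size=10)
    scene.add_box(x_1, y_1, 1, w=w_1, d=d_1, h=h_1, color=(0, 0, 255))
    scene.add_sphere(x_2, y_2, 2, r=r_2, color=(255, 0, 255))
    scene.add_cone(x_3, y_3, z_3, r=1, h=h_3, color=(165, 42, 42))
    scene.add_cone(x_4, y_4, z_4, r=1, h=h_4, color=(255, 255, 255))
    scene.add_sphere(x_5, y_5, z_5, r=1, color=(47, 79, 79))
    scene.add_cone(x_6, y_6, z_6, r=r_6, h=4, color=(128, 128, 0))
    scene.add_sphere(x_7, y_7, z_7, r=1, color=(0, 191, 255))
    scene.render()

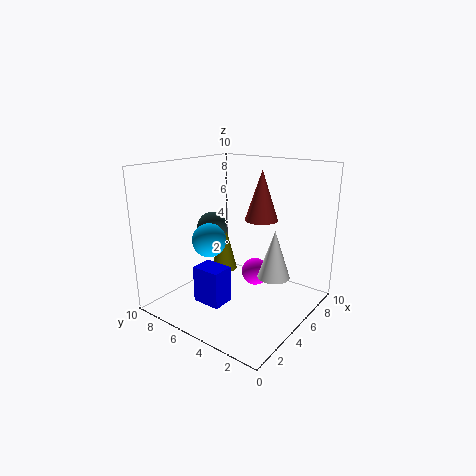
x_1 = 2, y_1 = 4.5, w_1 = 1.5, d_1 = 2, h_1 = 2.5, x_2 = 6.5, y_2 = 4.5, r_2 = 1, x_3 = 4, y_3 = 2.5, z_3 = 7, h_3 = 3, x_4 = 4, y_4 = 1.5, z_4 = 3.5, h_4 = 3, x_5 = 3.5, y_5 = 6, z_5 = 6, x_6 = 6.5, y_6 = 7.5, z_6 = 1.5, r_6 = 1, x_7 = 1.5, y_7 = 4.5, z_7 = 6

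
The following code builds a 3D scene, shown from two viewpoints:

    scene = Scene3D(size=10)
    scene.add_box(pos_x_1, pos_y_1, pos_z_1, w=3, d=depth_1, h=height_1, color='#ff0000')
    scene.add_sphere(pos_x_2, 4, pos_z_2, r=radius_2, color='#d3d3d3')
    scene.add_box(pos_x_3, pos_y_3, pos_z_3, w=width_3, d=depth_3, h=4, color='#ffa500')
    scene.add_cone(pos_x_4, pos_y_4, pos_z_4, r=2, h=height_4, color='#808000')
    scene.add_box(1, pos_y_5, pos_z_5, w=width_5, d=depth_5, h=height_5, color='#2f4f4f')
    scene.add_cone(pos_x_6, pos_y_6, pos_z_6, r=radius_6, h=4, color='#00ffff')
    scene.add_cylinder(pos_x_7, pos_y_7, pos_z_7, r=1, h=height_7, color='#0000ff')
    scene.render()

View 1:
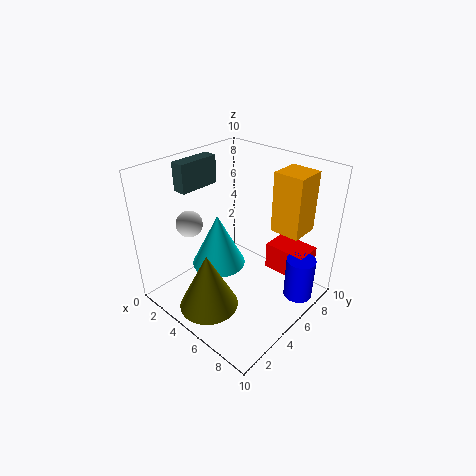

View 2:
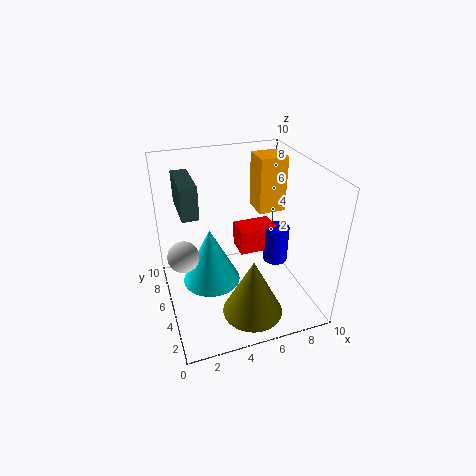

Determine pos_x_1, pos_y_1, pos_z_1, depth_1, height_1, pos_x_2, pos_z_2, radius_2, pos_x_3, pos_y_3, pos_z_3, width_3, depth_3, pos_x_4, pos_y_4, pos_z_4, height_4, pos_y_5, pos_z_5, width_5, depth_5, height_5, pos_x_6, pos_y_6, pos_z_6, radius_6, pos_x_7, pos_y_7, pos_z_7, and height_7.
pos_x_1 = 6, pos_y_1 = 7, pos_z_1 = 2, depth_1 = 2, height_1 = 2, pos_x_2 = 1, pos_z_2 = 5, radius_2 = 1, pos_x_3 = 7, pos_y_3 = 6, pos_z_3 = 6, width_3 = 2, depth_3 = 2, pos_x_4 = 5, pos_y_4 = 2, pos_z_4 = 1, height_4 = 4, pos_y_5 = 3, pos_z_5 = 8, width_5 = 1, depth_5 = 3, height_5 = 2, pos_x_6 = 3, pos_y_6 = 5, pos_z_6 = 2, radius_6 = 2, pos_x_7 = 9, pos_y_7 = 7, pos_z_7 = 1, height_7 = 3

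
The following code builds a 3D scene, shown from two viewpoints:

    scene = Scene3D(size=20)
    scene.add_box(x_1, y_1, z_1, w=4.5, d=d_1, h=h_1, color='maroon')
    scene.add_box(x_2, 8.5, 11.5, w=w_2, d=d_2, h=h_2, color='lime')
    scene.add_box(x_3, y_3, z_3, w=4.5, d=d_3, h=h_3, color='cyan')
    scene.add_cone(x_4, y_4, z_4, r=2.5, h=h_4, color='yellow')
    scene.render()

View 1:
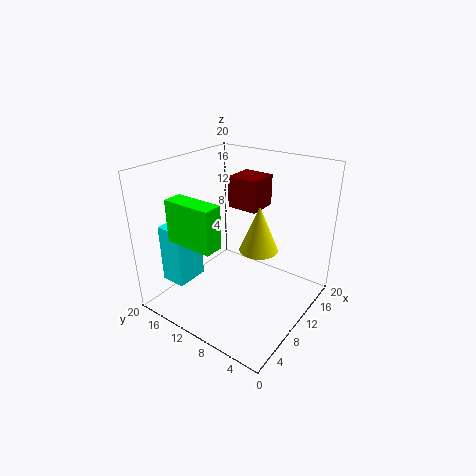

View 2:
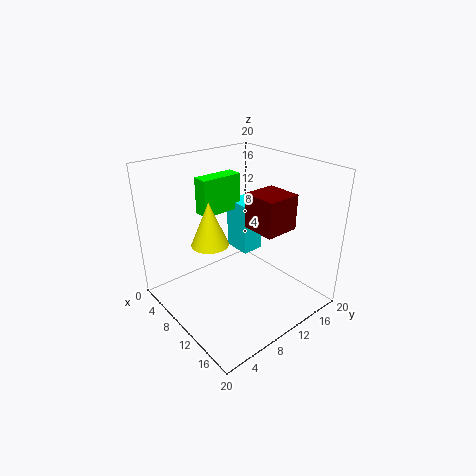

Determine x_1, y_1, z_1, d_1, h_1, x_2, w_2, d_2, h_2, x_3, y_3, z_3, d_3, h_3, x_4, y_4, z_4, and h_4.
x_1 = 12.5, y_1 = 9, z_1 = 13, d_1 = 4.5, h_1 = 4.5, x_2 = 2, w_2 = 2.5, d_2 = 6.5, h_2 = 5.5, x_3 = 2.5, y_3 = 14, z_3 = 4.5, d_3 = 3.5, h_3 = 8, x_4 = 9, y_4 = 6, z_4 = 10, h_4 = 6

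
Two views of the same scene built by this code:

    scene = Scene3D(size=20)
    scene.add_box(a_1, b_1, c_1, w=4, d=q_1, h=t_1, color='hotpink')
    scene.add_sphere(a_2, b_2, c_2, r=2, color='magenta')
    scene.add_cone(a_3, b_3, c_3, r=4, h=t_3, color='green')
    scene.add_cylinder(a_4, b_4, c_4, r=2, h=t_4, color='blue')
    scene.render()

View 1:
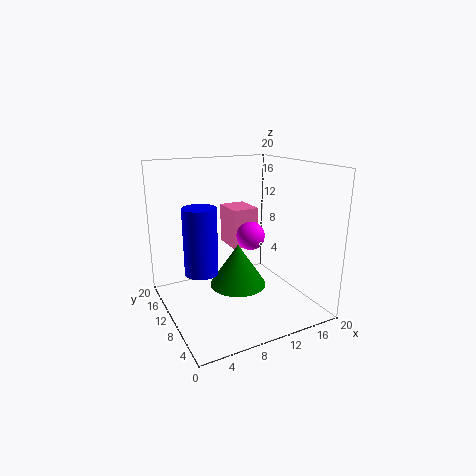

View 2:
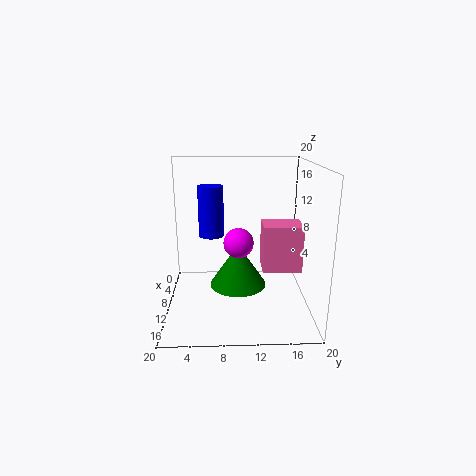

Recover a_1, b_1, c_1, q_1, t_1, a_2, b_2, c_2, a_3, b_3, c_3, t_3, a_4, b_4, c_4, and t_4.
a_1 = 11
b_1 = 13
c_1 = 7
q_1 = 5
t_1 = 6
a_2 = 12
b_2 = 10
c_2 = 10
a_3 = 10
b_3 = 10
c_3 = 3
t_3 = 6
a_4 = 3
b_4 = 6
c_4 = 8
t_4 = 8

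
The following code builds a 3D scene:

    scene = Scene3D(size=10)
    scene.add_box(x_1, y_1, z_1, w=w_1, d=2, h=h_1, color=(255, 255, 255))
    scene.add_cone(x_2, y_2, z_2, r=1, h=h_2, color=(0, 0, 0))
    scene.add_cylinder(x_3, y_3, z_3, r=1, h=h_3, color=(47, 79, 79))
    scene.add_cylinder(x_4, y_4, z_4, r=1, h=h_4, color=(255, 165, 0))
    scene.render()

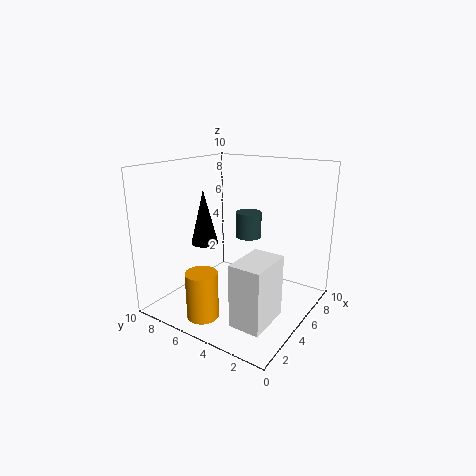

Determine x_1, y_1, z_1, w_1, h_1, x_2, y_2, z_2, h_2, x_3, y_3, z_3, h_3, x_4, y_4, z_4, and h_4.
x_1 = 1
y_1 = 1
z_1 = 1
w_1 = 3
h_1 = 4
x_2 = 5
y_2 = 8
z_2 = 4
h_2 = 4
x_3 = 8
y_3 = 6
z_3 = 4
h_3 = 2
x_4 = 1
y_4 = 5
z_4 = 1
h_4 = 3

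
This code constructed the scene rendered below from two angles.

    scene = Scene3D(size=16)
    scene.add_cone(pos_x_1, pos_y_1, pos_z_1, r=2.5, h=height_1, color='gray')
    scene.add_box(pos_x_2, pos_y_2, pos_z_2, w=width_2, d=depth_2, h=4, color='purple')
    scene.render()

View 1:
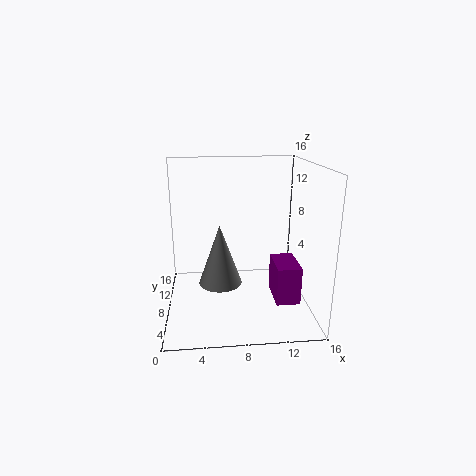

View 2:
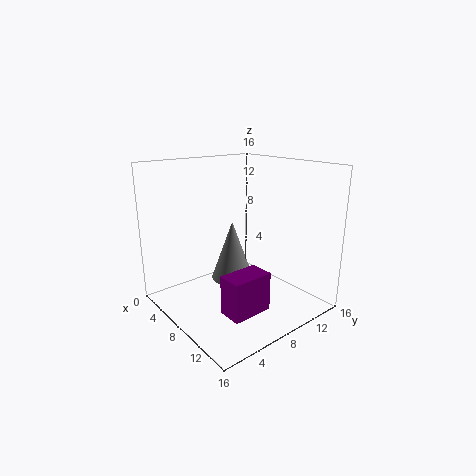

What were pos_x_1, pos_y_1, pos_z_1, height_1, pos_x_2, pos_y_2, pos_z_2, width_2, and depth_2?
pos_x_1 = 6, pos_y_1 = 8.75, pos_z_1 = 2.25, height_1 = 7, pos_x_2 = 11.5, pos_y_2 = 3, pos_z_2 = 2.25, width_2 = 2.5, depth_2 = 4.25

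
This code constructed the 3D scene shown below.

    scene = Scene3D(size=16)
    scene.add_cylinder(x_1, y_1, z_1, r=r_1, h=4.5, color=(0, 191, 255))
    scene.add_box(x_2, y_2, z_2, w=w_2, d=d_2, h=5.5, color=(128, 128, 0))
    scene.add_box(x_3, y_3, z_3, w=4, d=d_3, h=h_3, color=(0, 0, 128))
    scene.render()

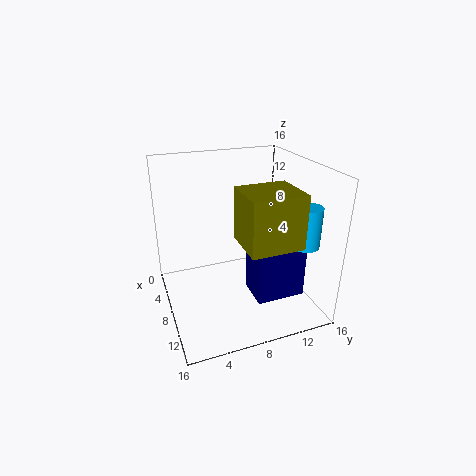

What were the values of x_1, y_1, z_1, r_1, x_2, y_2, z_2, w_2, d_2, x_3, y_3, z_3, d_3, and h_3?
x_1 = 11.5, y_1 = 14.5, z_1 = 7.5, r_1 = 1.5, x_2 = 9.5, y_2 = 7, z_2 = 9, w_2 = 5, d_2 = 5.5, x_3 = 8, y_3 = 9, z_3 = 1.5, d_3 = 5.5, h_3 = 6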